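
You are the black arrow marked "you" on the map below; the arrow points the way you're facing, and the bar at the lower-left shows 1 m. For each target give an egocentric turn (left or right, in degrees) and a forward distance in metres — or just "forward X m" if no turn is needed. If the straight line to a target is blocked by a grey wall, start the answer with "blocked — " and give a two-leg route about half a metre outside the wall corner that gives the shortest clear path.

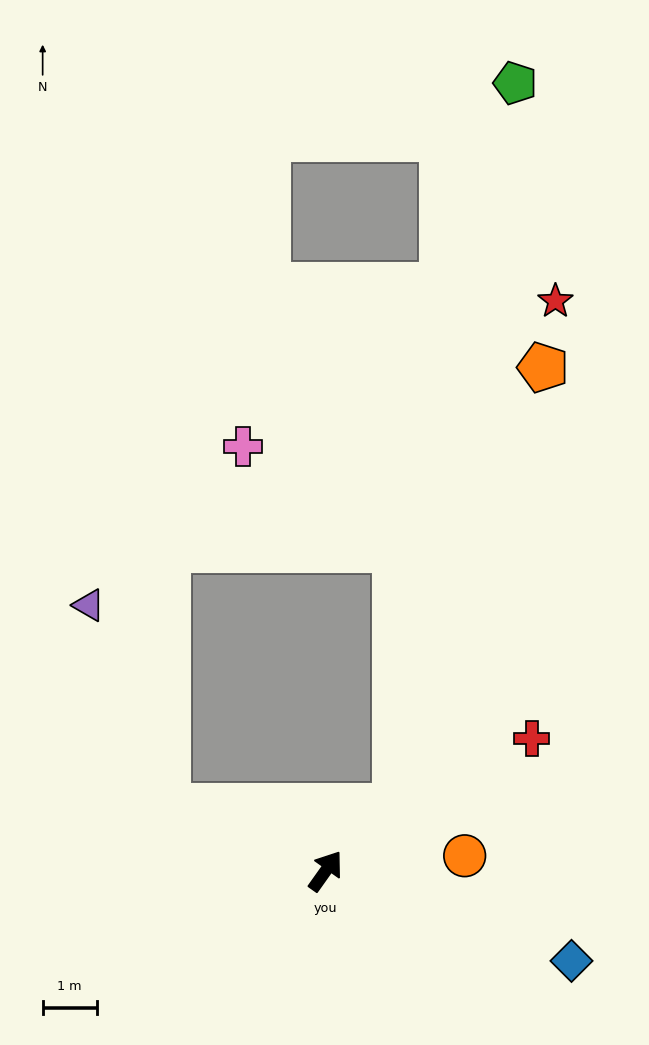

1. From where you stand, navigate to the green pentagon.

blocked — turn right 12°, forward 1.8 m, then turn left 38°, forward 13.5 m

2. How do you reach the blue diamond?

turn right 75°, forward 4.8 m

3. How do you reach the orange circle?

turn right 48°, forward 2.6 m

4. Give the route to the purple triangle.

blocked — turn left 103°, forward 3.2 m, then turn right 46°, forward 4.0 m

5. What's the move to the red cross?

turn right 22°, forward 4.5 m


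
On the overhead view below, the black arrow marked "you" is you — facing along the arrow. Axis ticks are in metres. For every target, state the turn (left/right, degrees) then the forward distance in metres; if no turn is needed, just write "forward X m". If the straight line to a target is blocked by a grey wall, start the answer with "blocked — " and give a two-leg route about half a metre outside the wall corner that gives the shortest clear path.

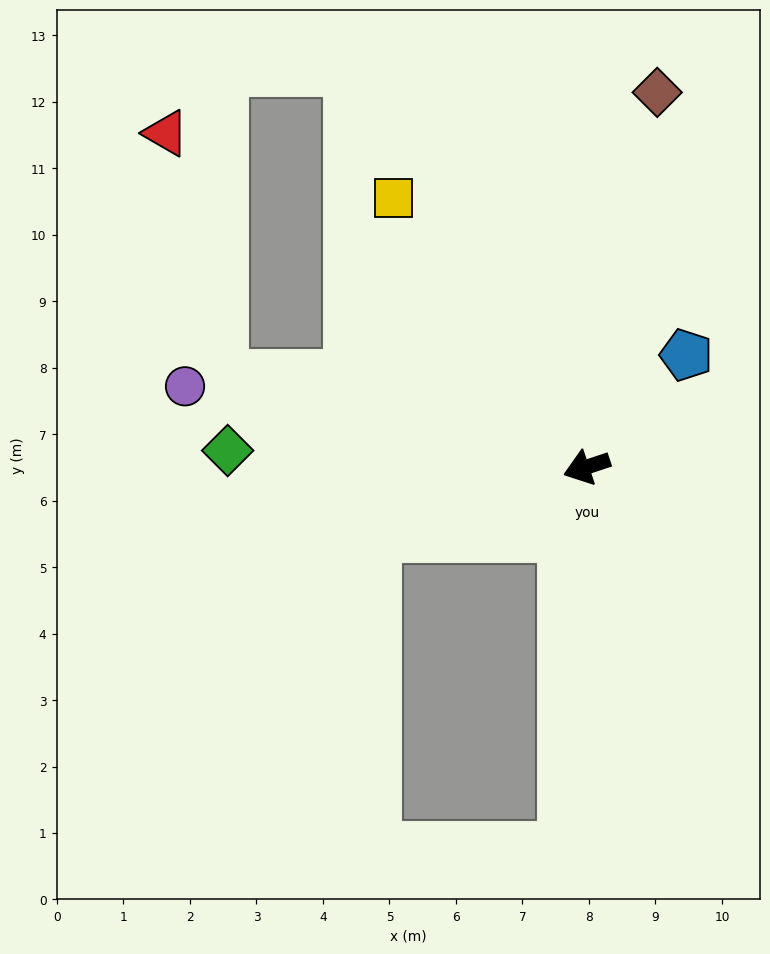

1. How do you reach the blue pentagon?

turn right 150°, forward 2.3 m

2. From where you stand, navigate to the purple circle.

turn right 30°, forward 6.2 m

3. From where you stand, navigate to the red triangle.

blocked — turn right 32°, forward 5.7 m, then turn right 64°, forward 3.8 m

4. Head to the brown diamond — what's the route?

turn right 119°, forward 5.7 m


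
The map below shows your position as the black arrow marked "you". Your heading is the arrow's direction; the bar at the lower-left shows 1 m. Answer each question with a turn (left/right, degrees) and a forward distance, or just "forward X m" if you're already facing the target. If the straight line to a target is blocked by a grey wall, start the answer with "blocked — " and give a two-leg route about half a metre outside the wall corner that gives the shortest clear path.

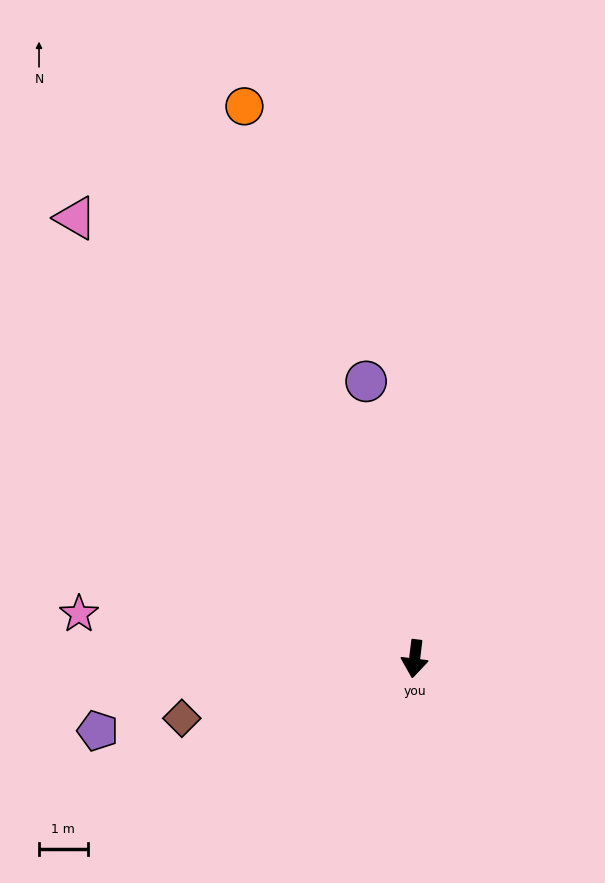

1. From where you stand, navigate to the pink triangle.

turn right 135°, forward 11.5 m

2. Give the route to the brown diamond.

turn right 69°, forward 5.0 m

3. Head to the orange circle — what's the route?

turn right 156°, forward 11.9 m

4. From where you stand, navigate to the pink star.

turn right 91°, forward 7.0 m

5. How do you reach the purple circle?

turn right 163°, forward 5.8 m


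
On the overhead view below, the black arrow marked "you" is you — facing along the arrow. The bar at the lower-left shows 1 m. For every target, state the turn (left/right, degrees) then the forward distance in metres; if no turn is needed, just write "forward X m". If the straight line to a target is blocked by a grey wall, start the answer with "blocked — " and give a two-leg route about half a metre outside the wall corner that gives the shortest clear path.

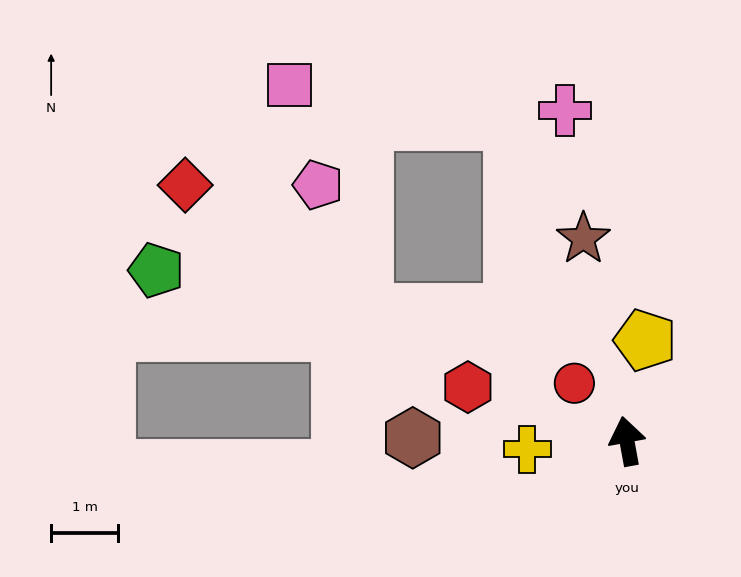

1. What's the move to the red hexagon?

turn left 61°, forward 2.5 m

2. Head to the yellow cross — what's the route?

turn left 84°, forward 1.5 m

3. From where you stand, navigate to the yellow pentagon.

turn right 21°, forward 1.5 m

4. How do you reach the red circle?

turn left 32°, forward 1.2 m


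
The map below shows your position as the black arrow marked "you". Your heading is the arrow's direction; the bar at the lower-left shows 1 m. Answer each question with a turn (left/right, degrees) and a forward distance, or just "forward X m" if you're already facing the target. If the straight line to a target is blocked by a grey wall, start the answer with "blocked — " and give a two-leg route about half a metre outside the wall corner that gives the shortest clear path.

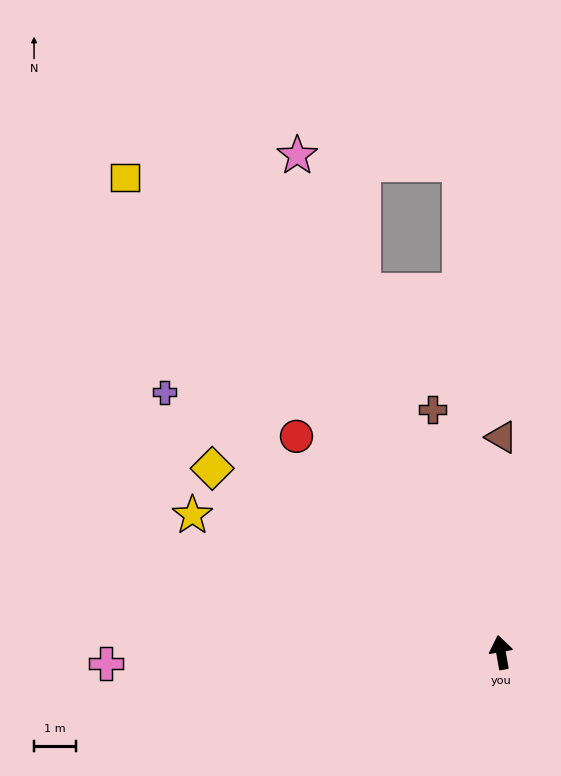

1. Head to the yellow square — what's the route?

turn left 28°, forward 14.5 m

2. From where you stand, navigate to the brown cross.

turn left 6°, forward 6.0 m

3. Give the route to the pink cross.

turn left 82°, forward 9.5 m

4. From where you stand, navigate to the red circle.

turn left 33°, forward 7.1 m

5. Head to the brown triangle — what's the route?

turn right 10°, forward 5.2 m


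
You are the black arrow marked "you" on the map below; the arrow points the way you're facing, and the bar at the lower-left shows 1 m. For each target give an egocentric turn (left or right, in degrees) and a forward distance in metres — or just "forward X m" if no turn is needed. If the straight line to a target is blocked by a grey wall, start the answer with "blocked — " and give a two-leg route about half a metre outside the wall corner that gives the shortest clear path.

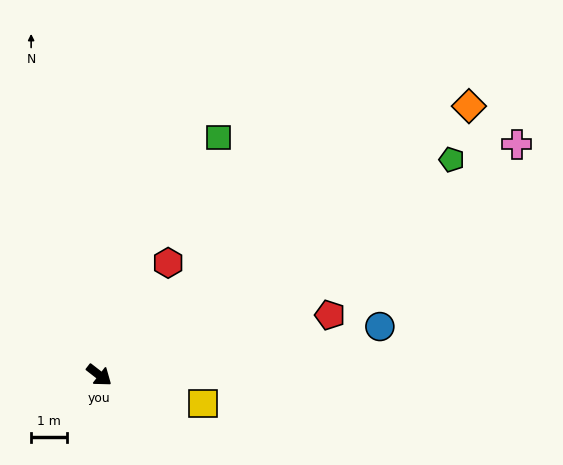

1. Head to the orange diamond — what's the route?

turn left 74°, forward 12.9 m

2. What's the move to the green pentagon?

turn left 69°, forward 11.7 m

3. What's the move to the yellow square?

turn left 23°, forward 3.0 m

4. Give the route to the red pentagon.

turn left 52°, forward 6.7 m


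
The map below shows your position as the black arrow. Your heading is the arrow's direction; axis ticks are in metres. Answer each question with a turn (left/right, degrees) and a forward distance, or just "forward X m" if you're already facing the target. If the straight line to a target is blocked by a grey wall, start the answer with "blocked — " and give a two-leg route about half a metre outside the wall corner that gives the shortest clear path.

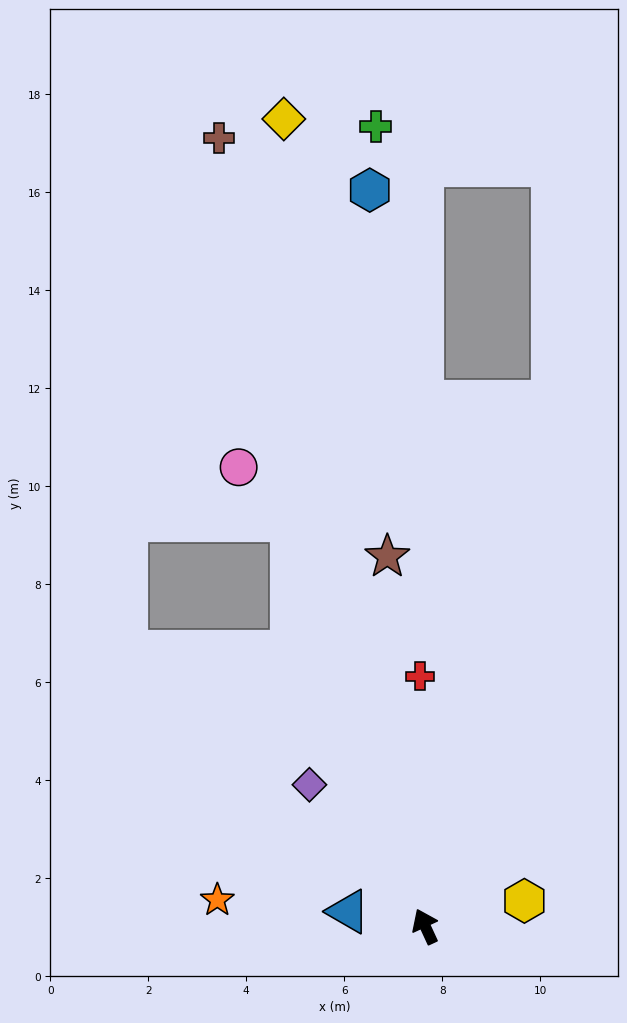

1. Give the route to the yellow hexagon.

turn right 100°, forward 2.1 m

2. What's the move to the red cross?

turn right 24°, forward 5.1 m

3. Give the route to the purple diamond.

turn left 14°, forward 3.7 m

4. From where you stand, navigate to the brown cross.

turn right 10°, forward 16.6 m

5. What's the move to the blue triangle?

turn left 54°, forward 1.6 m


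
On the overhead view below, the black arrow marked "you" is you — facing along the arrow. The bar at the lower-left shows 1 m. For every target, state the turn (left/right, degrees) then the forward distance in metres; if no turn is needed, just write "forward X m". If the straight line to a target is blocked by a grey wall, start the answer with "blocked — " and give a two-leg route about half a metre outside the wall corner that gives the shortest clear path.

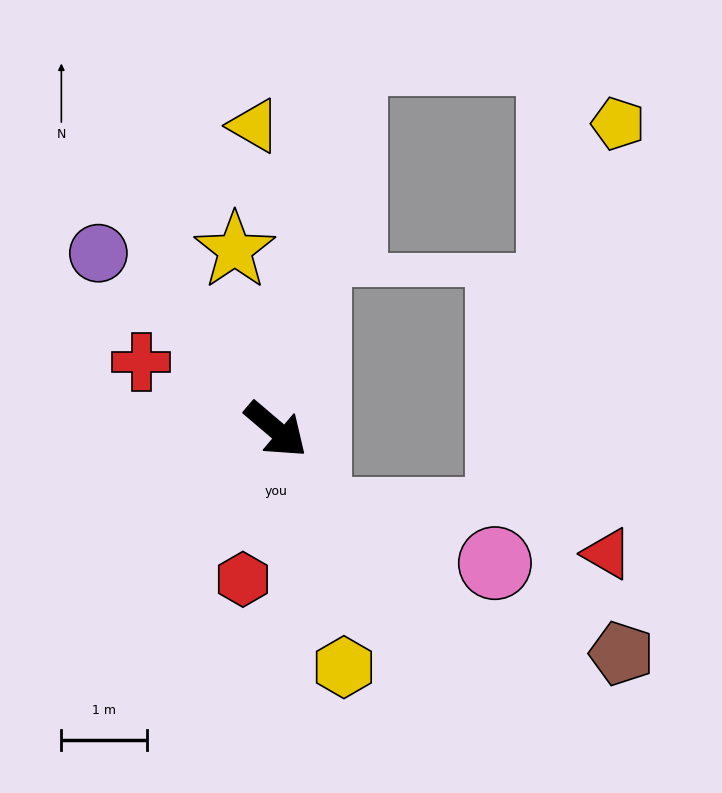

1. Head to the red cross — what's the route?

turn right 166°, forward 1.8 m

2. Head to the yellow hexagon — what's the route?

turn right 34°, forward 2.9 m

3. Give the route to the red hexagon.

turn right 62°, forward 1.8 m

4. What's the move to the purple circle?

turn left 176°, forward 2.9 m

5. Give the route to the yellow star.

turn left 143°, forward 2.2 m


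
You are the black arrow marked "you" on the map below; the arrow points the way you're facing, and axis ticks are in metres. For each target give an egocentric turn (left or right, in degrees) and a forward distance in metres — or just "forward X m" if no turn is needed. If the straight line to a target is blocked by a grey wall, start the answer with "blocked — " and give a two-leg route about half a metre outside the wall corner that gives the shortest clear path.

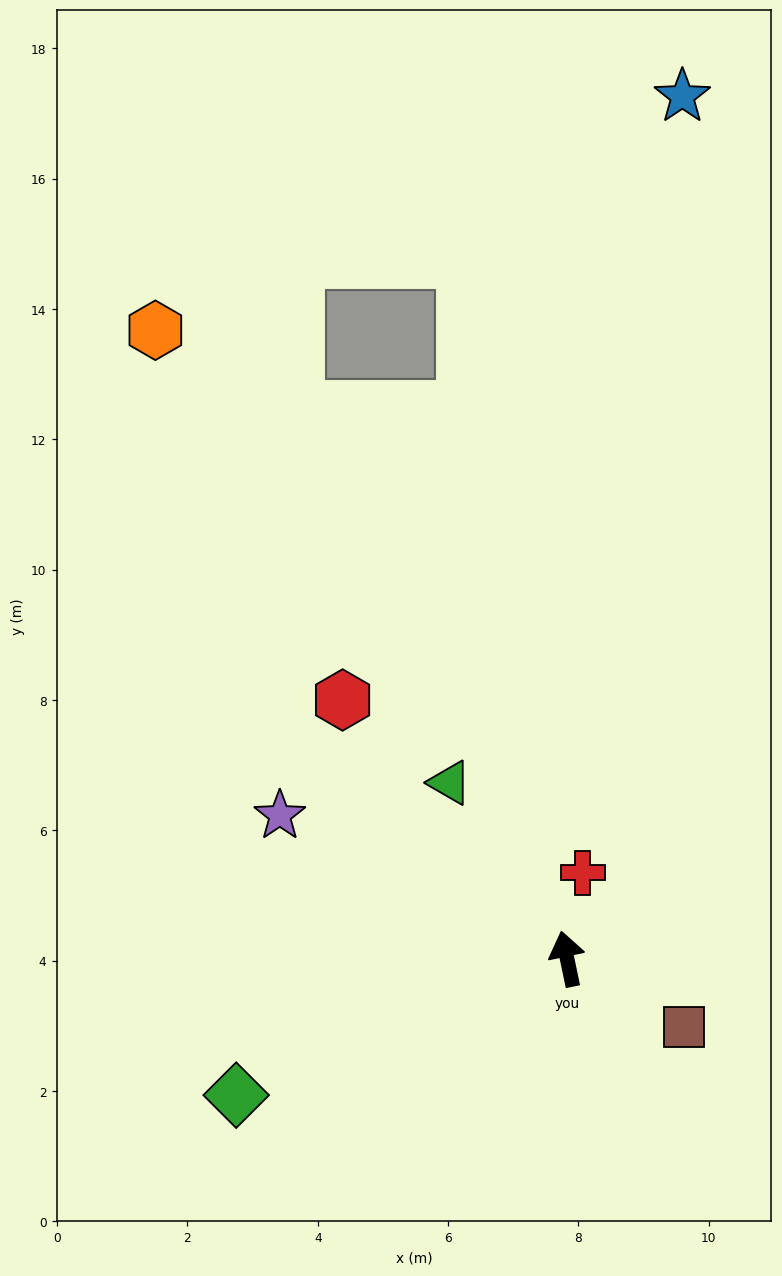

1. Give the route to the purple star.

turn left 52°, forward 4.9 m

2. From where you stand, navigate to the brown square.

turn right 132°, forward 2.1 m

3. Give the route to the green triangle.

turn left 22°, forward 3.2 m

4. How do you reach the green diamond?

turn left 101°, forward 5.5 m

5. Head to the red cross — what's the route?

turn right 22°, forward 1.3 m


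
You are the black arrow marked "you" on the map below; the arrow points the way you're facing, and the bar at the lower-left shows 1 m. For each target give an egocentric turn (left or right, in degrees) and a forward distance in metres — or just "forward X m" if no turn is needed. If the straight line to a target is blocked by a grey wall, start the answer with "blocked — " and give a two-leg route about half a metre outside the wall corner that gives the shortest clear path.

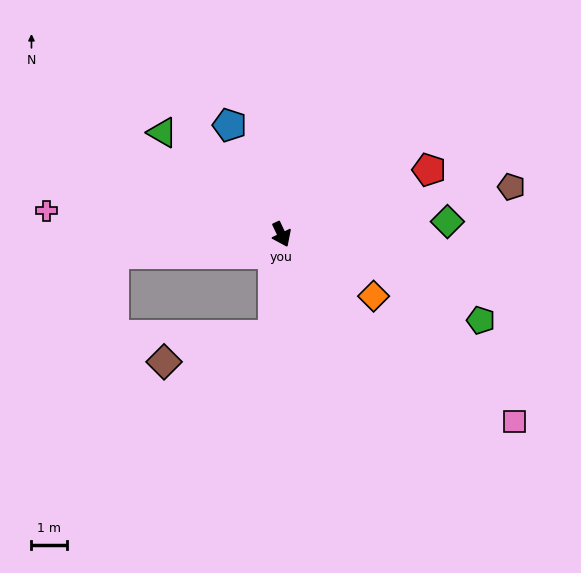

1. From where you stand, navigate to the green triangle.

turn right 156°, forward 4.4 m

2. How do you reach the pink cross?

turn right 121°, forward 6.6 m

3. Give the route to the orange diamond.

turn left 31°, forward 3.1 m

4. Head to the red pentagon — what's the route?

turn left 88°, forward 4.5 m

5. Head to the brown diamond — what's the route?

blocked — turn right 30°, forward 2.8 m, then turn right 72°, forward 3.1 m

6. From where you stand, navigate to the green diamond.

turn left 69°, forward 4.6 m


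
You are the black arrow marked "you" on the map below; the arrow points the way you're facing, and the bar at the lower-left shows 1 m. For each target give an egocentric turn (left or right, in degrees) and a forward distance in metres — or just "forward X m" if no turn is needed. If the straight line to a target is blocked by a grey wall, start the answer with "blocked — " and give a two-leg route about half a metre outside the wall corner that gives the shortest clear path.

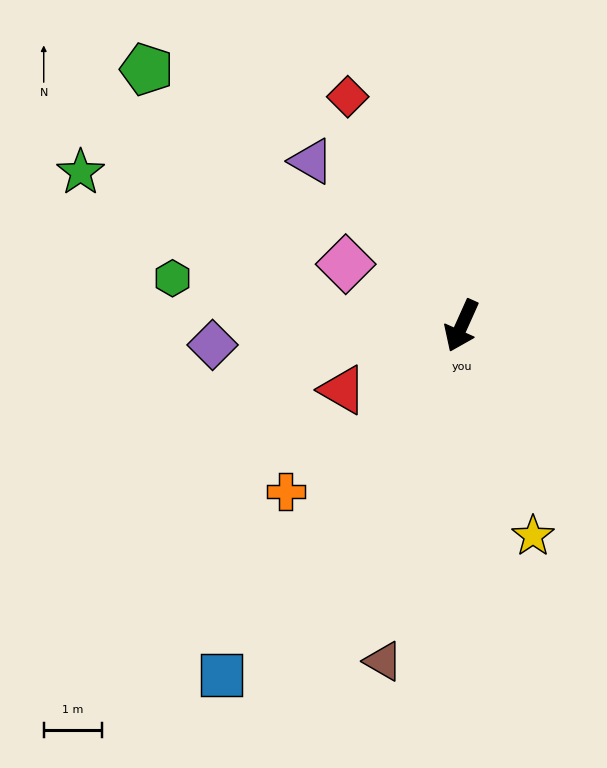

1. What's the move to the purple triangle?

turn right 113°, forward 3.8 m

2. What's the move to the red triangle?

turn right 38°, forward 2.3 m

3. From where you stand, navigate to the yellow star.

turn left 43°, forward 3.8 m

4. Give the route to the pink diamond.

turn right 94°, forward 2.3 m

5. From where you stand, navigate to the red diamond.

turn right 129°, forward 4.4 m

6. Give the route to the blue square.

turn right 10°, forward 7.3 m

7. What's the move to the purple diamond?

turn right 61°, forward 4.3 m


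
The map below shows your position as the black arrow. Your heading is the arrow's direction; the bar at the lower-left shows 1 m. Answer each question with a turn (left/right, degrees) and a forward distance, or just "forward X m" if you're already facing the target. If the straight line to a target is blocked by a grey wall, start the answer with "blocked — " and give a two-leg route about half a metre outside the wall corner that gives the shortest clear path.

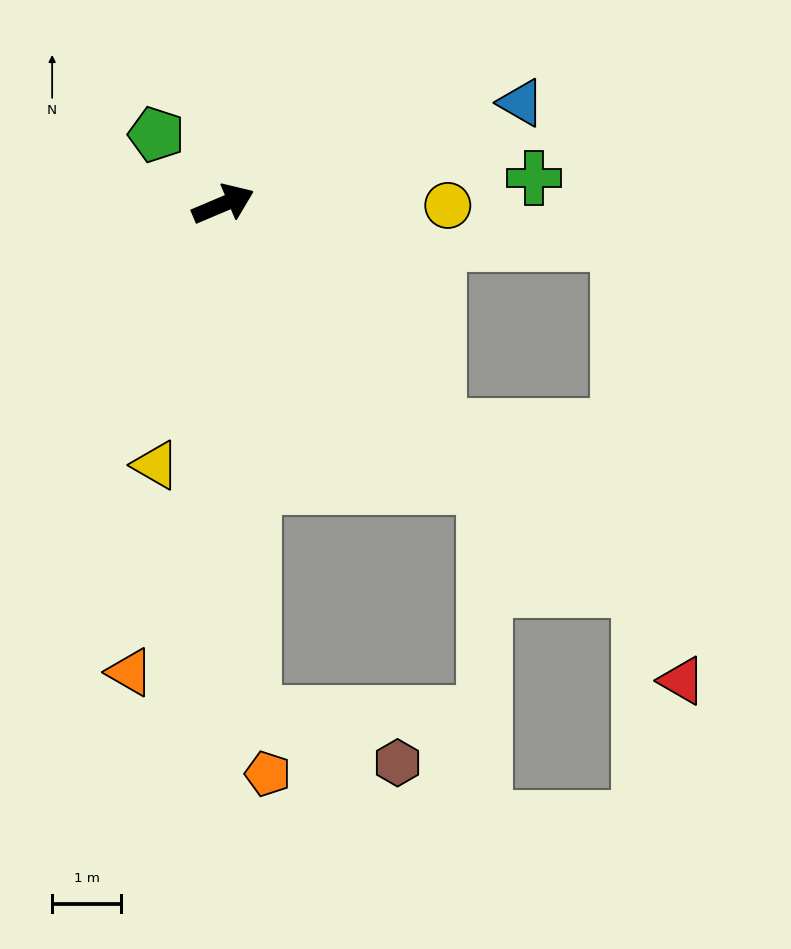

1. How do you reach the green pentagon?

turn left 111°, forward 1.4 m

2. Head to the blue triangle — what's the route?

turn right 4°, forward 4.6 m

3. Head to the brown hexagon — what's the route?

blocked — turn right 110°, forward 7.4 m, then turn left 69°, forward 2.2 m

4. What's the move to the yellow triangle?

turn right 127°, forward 3.9 m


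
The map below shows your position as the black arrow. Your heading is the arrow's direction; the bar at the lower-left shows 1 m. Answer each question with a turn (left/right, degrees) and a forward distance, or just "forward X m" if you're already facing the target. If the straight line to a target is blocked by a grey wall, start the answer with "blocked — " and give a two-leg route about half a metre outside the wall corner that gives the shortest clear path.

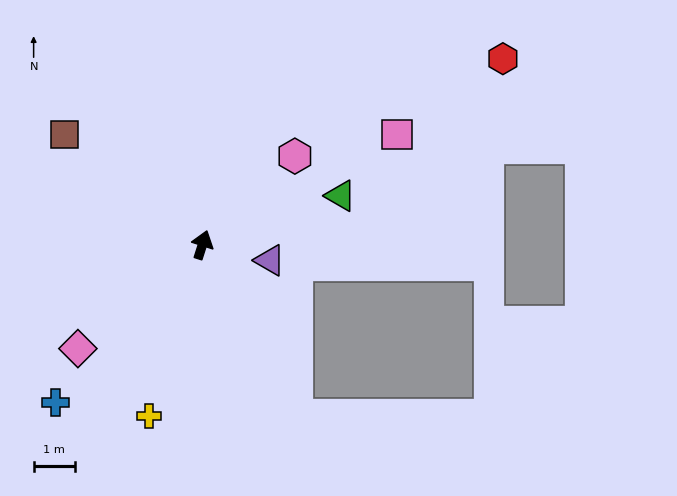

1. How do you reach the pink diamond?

turn left 148°, forward 4.0 m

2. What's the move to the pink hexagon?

turn right 28°, forward 3.1 m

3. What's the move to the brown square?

turn left 69°, forward 4.3 m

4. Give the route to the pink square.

turn right 43°, forward 5.5 m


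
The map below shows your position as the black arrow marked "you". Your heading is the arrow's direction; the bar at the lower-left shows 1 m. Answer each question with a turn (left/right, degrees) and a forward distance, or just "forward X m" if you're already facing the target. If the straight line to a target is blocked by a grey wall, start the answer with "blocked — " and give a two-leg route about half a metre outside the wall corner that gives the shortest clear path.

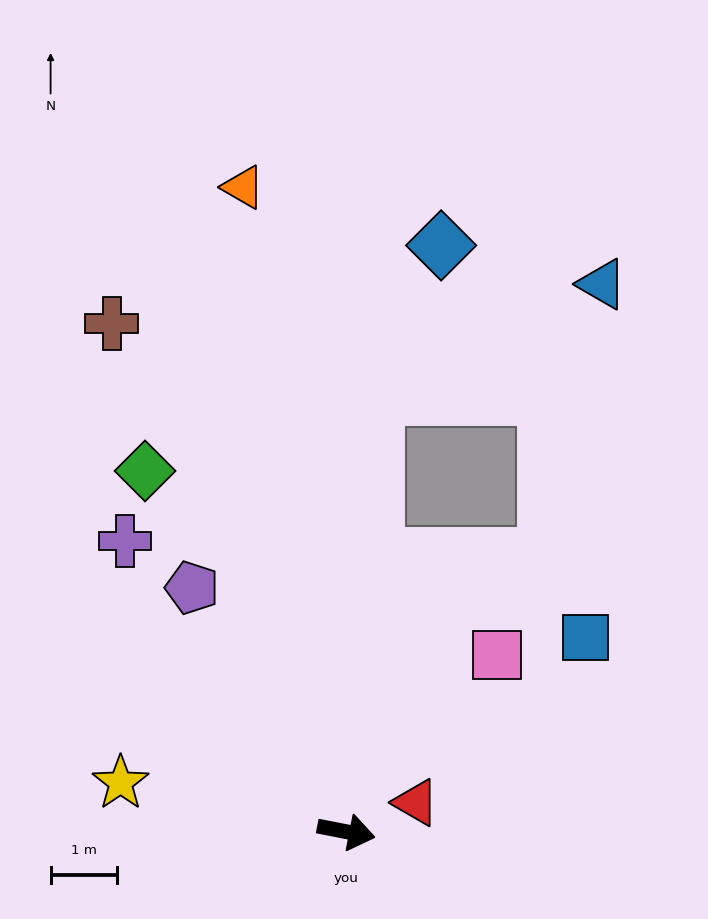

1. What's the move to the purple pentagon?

turn left 133°, forward 4.3 m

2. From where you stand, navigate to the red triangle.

turn left 34°, forward 1.1 m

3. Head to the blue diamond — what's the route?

blocked — turn left 97°, forward 6.6 m, then turn right 19°, forward 2.5 m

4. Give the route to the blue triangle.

blocked — turn left 97°, forward 6.6 m, then turn right 59°, forward 3.8 m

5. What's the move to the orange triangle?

turn left 110°, forward 9.8 m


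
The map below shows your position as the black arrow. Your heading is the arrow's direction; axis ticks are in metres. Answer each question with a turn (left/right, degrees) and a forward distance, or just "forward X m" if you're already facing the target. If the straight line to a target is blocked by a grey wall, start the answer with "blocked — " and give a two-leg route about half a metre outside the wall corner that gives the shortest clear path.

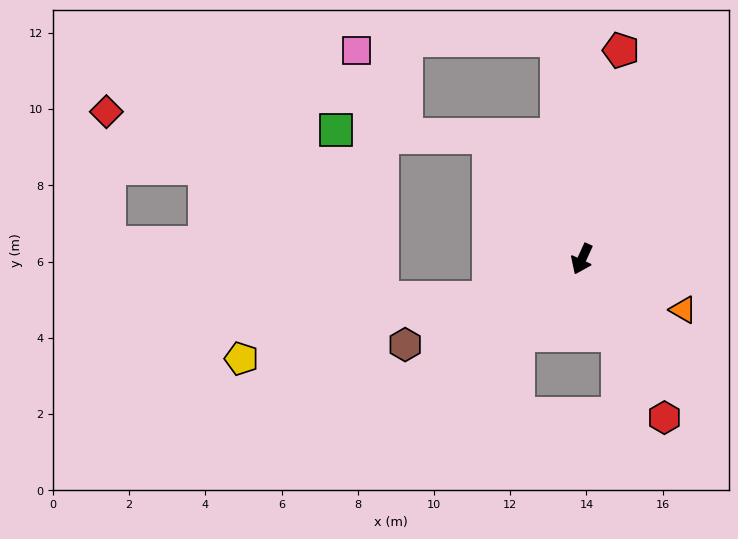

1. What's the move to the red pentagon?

turn right 166°, forward 5.6 m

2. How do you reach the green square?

blocked — turn right 118°, forward 4.0 m, then turn left 50°, forward 4.0 m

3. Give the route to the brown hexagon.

turn right 40°, forward 5.2 m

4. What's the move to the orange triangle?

turn left 88°, forward 3.0 m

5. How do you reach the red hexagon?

turn left 52°, forward 4.7 m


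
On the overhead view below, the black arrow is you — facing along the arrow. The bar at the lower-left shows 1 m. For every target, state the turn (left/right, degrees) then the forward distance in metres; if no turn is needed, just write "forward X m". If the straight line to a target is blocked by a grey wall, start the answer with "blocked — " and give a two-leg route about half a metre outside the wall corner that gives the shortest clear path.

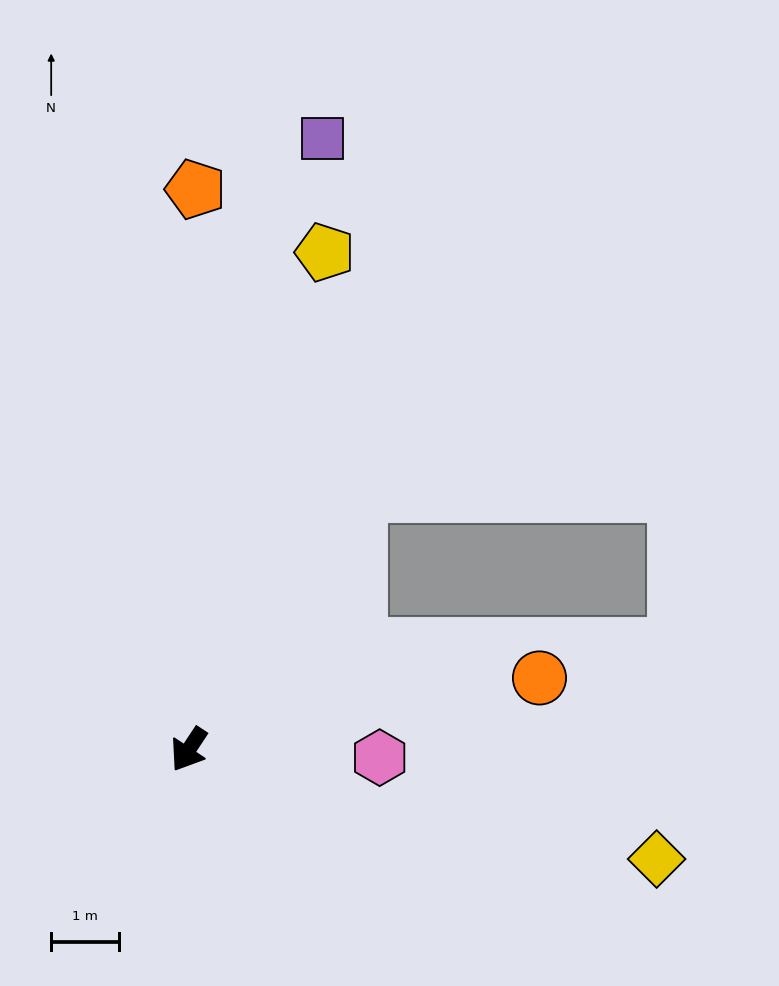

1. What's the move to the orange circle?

turn left 135°, forward 5.3 m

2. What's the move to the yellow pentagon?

turn right 162°, forward 7.6 m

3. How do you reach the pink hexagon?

turn left 121°, forward 2.8 m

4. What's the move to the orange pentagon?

turn right 147°, forward 8.3 m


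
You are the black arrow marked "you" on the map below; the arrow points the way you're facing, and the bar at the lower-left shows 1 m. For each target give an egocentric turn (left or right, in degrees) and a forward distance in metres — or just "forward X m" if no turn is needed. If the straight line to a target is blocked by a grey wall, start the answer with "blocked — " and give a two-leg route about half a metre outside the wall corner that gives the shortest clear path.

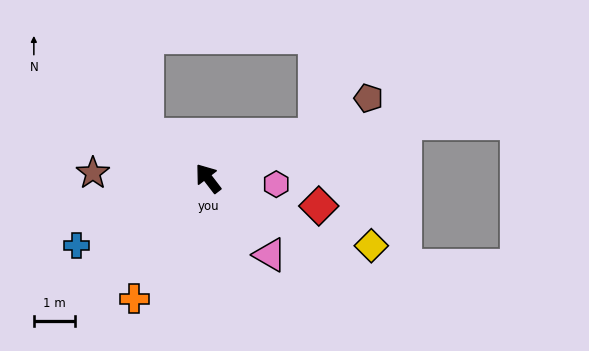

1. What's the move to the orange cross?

turn left 111°, forward 3.5 m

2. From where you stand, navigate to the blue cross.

turn left 80°, forward 3.6 m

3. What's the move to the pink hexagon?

turn right 132°, forward 1.7 m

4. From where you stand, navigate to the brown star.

turn left 50°, forward 2.8 m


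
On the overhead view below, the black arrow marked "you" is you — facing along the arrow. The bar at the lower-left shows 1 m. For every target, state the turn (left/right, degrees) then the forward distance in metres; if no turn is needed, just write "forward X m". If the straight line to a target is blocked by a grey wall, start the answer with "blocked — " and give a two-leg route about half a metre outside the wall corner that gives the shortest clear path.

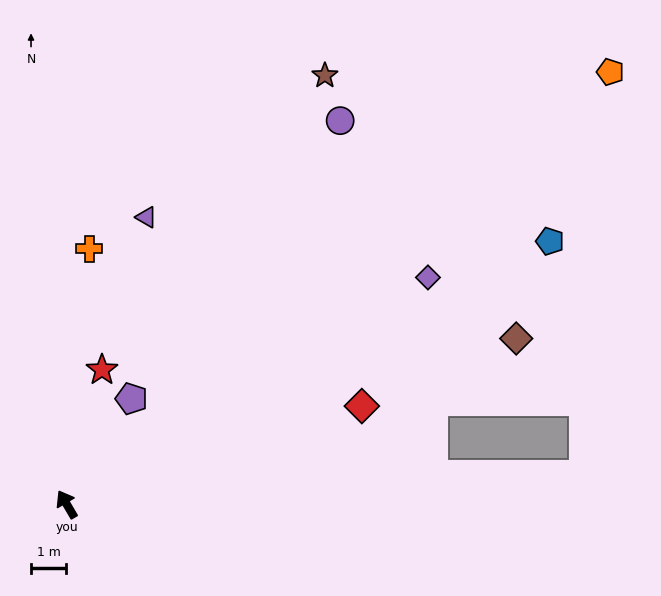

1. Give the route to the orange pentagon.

turn right 82°, forward 19.7 m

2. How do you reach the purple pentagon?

turn right 62°, forward 3.5 m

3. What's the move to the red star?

turn right 45°, forward 3.9 m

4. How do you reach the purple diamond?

turn right 88°, forward 12.1 m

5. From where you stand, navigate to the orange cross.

turn right 35°, forward 7.3 m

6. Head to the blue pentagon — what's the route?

turn right 92°, forward 15.6 m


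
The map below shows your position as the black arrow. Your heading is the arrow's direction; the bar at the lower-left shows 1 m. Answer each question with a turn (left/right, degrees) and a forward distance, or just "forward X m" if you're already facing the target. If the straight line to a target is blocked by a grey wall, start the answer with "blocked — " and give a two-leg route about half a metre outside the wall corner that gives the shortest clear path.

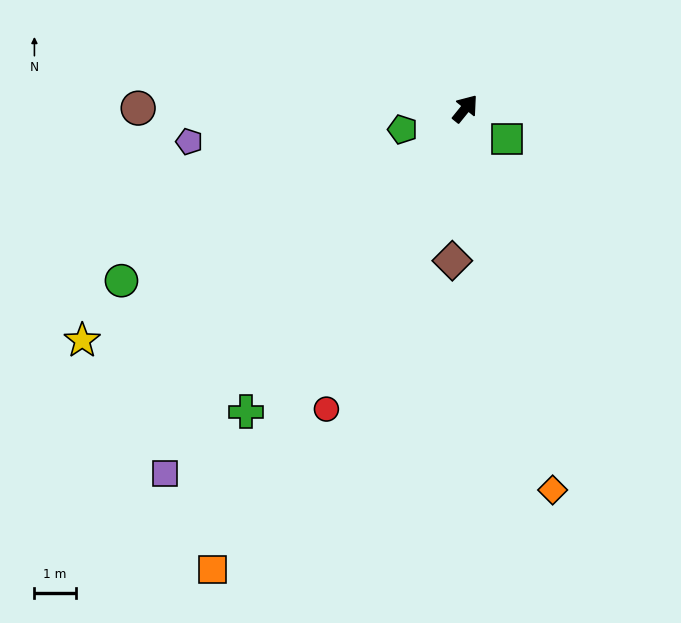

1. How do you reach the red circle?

turn right 166°, forward 8.0 m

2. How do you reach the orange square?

turn right 170°, forward 12.8 m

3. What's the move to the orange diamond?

turn right 128°, forward 9.5 m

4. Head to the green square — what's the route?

turn right 87°, forward 1.3 m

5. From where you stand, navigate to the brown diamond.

turn right 146°, forward 3.7 m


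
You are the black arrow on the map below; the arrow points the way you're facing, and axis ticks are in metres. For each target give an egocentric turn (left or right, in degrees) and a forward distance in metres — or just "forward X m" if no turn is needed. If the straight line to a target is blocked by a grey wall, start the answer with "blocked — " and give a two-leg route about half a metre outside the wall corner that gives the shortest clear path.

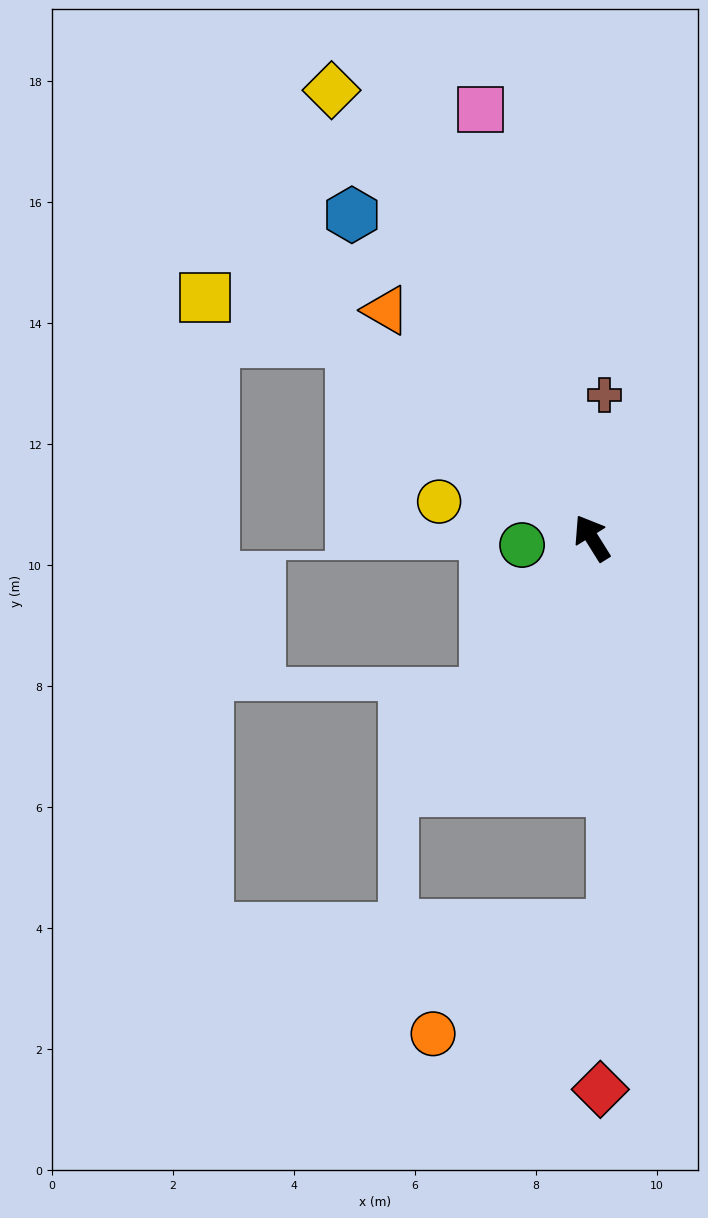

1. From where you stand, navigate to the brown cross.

turn right 37°, forward 2.4 m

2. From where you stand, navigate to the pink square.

turn right 17°, forward 7.3 m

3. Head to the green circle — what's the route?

turn left 64°, forward 1.2 m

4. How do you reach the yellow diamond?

forward 8.6 m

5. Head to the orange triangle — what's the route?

turn left 10°, forward 5.1 m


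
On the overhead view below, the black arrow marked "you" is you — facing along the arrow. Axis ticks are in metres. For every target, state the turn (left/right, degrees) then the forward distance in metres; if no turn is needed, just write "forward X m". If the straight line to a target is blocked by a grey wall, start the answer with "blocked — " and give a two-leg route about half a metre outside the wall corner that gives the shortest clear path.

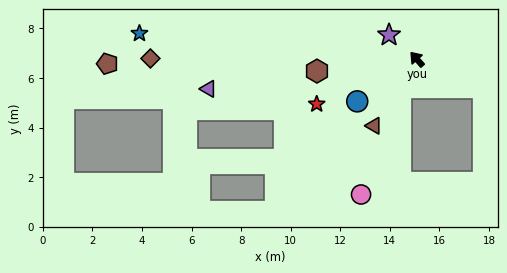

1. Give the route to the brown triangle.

turn left 106°, forward 3.2 m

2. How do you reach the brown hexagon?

turn left 55°, forward 4.1 m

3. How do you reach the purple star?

turn left 8°, forward 1.5 m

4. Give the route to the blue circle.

turn left 84°, forward 2.9 m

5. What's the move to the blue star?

turn left 43°, forward 11.2 m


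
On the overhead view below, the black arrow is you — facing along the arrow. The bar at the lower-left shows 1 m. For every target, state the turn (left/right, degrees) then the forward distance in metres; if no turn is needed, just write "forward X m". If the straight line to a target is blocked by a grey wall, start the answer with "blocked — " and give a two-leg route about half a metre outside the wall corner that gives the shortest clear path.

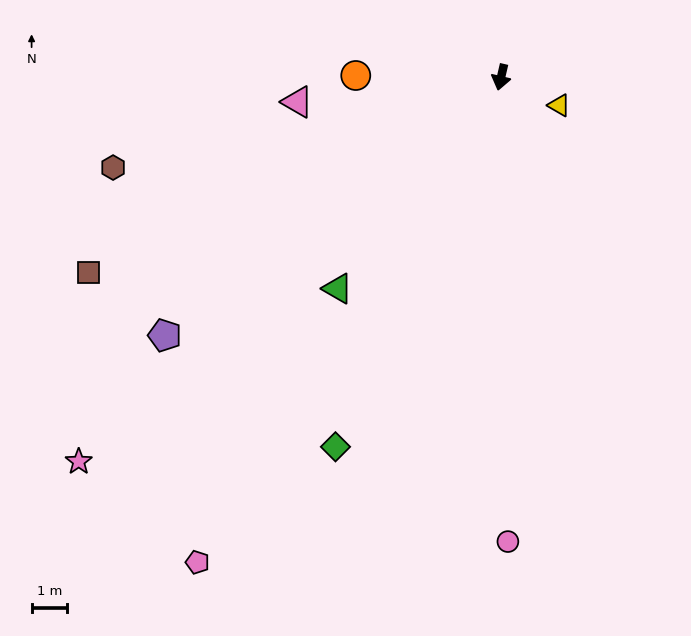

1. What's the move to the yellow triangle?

turn left 77°, forward 1.8 m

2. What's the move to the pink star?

turn right 35°, forward 16.2 m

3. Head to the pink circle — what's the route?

turn left 14°, forward 13.2 m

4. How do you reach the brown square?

turn right 52°, forward 13.0 m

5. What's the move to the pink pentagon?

turn right 19°, forward 16.2 m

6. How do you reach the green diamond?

turn right 11°, forward 11.5 m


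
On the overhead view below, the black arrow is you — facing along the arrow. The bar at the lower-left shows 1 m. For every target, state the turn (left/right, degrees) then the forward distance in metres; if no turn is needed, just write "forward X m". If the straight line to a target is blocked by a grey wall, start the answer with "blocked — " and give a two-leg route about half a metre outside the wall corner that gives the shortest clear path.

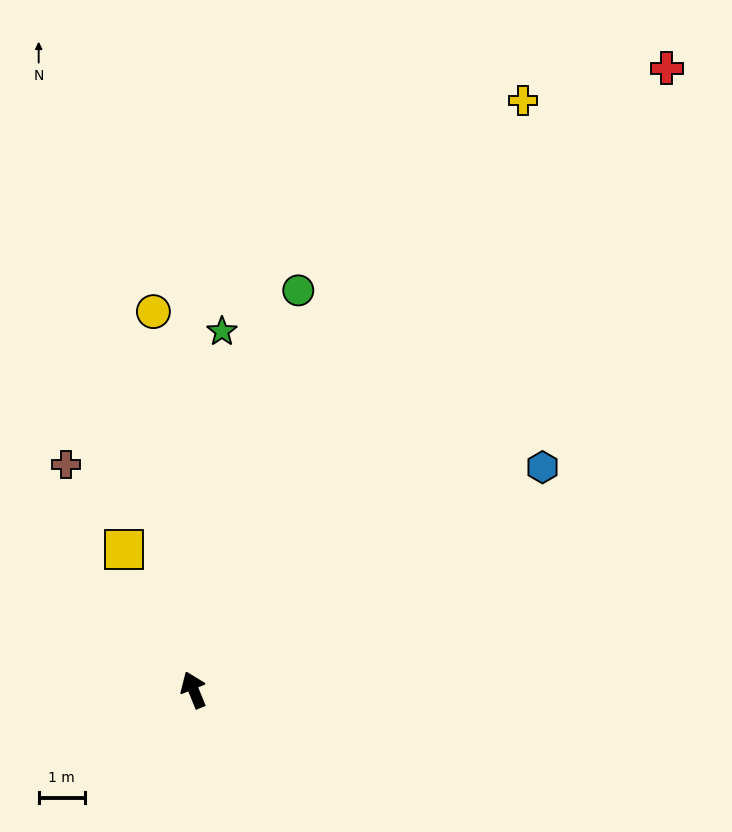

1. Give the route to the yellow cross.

turn right 51°, forward 14.7 m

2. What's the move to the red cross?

turn right 59°, forward 17.0 m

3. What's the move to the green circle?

turn right 37°, forward 9.0 m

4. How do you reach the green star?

turn right 27°, forward 7.8 m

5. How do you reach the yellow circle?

turn right 16°, forward 8.3 m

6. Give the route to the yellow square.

turn left 4°, forward 3.4 m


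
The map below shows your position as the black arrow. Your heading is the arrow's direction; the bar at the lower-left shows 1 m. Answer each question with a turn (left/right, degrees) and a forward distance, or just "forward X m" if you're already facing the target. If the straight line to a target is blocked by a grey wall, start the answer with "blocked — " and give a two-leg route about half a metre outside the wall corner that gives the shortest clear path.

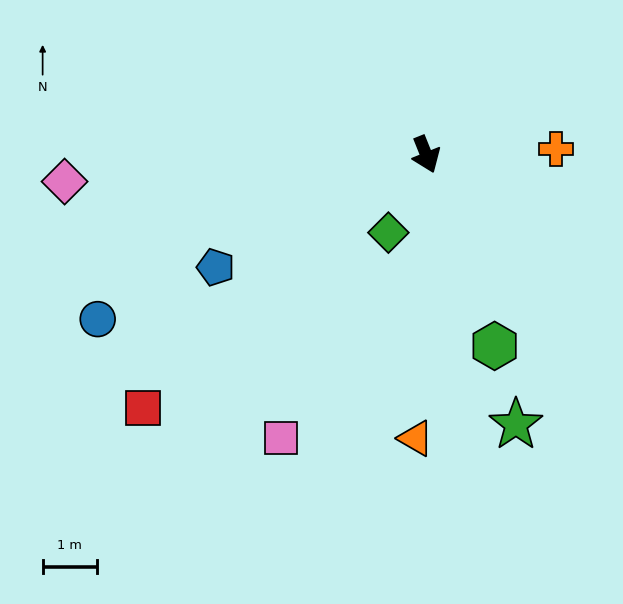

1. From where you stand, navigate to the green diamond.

turn right 48°, forward 1.6 m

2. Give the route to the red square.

turn right 70°, forward 7.0 m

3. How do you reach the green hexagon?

turn right 2°, forward 3.8 m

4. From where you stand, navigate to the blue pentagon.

turn right 84°, forward 4.4 m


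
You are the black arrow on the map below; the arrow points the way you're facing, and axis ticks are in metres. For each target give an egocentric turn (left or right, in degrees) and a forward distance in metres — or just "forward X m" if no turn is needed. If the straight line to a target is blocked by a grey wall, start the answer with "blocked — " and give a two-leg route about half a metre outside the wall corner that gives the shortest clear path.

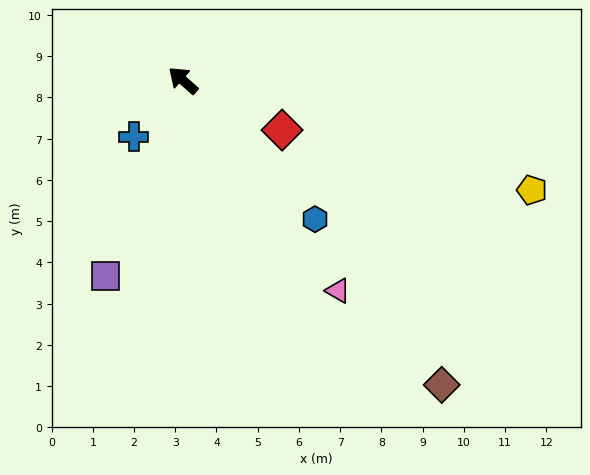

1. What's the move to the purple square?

turn left 110°, forward 5.1 m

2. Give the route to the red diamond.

turn right 165°, forward 2.7 m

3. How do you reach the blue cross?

turn left 90°, forward 1.8 m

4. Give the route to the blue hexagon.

turn left 175°, forward 4.6 m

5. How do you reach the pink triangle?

turn left 168°, forward 6.3 m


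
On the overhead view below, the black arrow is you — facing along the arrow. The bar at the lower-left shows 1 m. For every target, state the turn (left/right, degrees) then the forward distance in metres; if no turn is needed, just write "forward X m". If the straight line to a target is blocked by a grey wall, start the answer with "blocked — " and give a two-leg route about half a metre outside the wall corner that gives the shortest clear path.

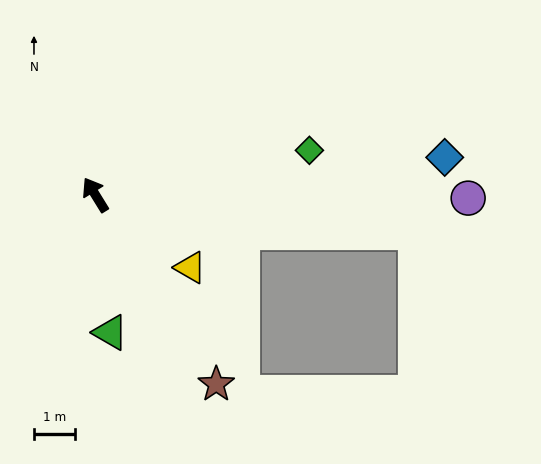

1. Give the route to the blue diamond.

turn right 116°, forward 8.7 m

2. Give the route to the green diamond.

turn right 110°, forward 5.4 m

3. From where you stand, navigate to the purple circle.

turn right 122°, forward 9.2 m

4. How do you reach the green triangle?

turn left 155°, forward 3.4 m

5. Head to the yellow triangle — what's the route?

turn right 159°, forward 2.9 m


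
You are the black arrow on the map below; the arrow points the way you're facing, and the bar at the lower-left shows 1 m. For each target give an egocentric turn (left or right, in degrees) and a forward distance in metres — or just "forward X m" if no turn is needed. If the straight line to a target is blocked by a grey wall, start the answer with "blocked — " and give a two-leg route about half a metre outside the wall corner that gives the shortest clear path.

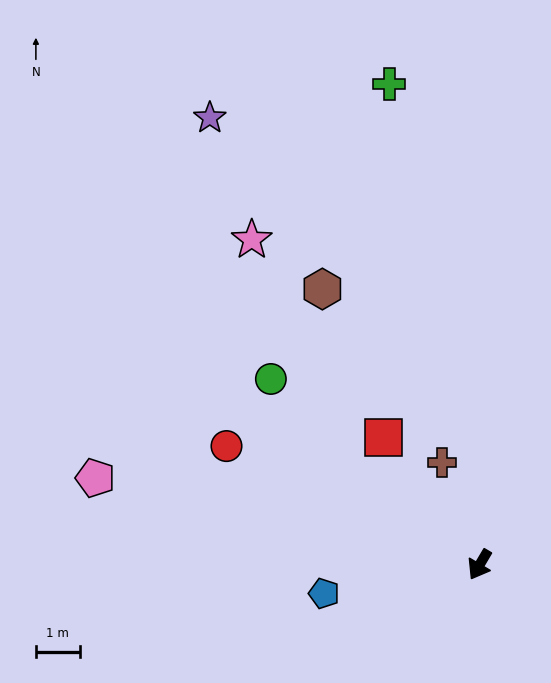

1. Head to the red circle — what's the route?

turn right 85°, forward 6.4 m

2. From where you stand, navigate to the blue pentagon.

turn right 49°, forward 3.6 m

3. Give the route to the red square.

turn right 112°, forward 3.6 m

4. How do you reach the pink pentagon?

turn right 72°, forward 8.9 m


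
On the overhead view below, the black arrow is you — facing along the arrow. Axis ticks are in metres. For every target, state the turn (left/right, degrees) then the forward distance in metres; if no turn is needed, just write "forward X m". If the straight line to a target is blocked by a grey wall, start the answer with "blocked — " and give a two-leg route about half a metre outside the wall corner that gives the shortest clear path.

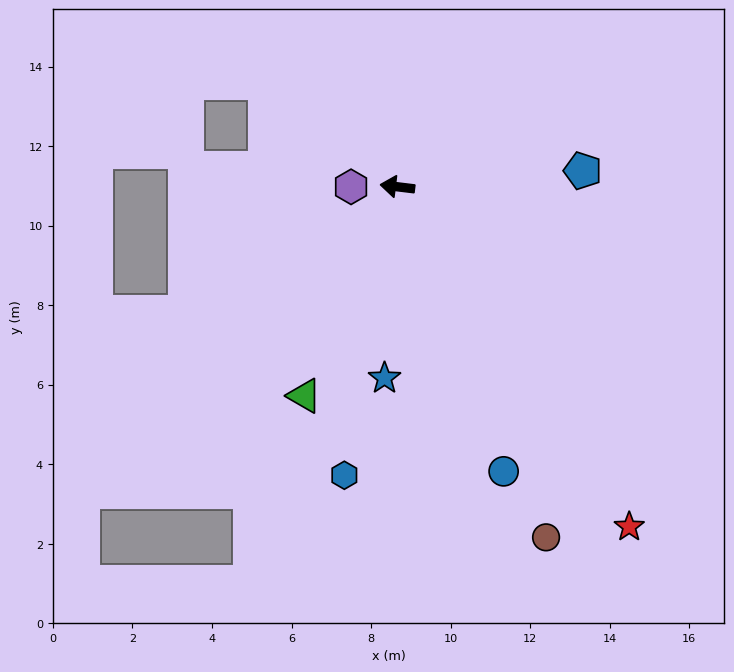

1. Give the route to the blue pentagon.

turn right 168°, forward 4.7 m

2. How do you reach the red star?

turn left 131°, forward 10.3 m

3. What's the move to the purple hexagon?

turn left 7°, forward 1.2 m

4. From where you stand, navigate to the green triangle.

turn left 73°, forward 5.8 m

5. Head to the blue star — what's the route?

turn left 93°, forward 4.8 m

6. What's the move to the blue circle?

turn left 117°, forward 7.6 m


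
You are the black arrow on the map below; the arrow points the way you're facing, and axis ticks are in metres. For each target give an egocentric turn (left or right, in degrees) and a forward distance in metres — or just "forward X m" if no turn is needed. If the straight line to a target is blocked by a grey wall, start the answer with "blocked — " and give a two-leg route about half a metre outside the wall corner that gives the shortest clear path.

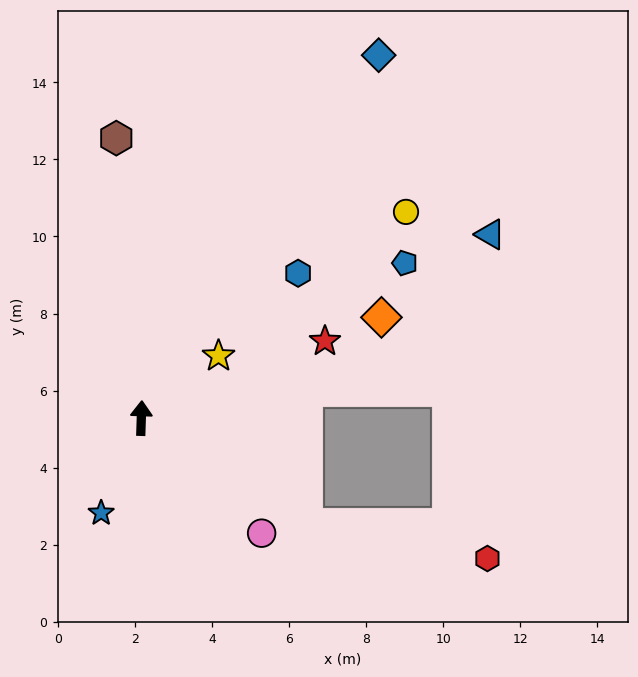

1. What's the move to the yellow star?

turn right 49°, forward 2.6 m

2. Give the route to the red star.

turn right 65°, forward 5.2 m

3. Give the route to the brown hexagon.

turn left 7°, forward 7.3 m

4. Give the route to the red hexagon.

blocked — turn right 121°, forward 5.1 m, then turn left 22°, forward 4.8 m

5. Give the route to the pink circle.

turn right 132°, forward 4.3 m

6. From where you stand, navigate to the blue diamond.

turn right 31°, forward 11.3 m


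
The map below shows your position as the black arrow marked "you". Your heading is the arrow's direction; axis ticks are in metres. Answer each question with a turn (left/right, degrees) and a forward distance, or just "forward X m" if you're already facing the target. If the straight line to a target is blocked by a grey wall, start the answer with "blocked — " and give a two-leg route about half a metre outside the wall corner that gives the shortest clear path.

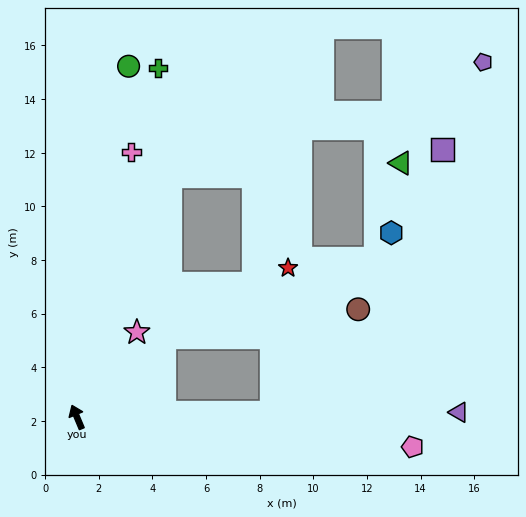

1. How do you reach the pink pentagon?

turn right 118°, forward 12.6 m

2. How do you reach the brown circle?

blocked — turn right 71°, forward 4.4 m, then turn right 33°, forward 7.3 m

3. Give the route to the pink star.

turn right 58°, forward 3.9 m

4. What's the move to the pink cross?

turn right 34°, forward 10.1 m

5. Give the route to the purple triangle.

turn right 112°, forward 14.2 m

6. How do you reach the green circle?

turn right 31°, forward 13.2 m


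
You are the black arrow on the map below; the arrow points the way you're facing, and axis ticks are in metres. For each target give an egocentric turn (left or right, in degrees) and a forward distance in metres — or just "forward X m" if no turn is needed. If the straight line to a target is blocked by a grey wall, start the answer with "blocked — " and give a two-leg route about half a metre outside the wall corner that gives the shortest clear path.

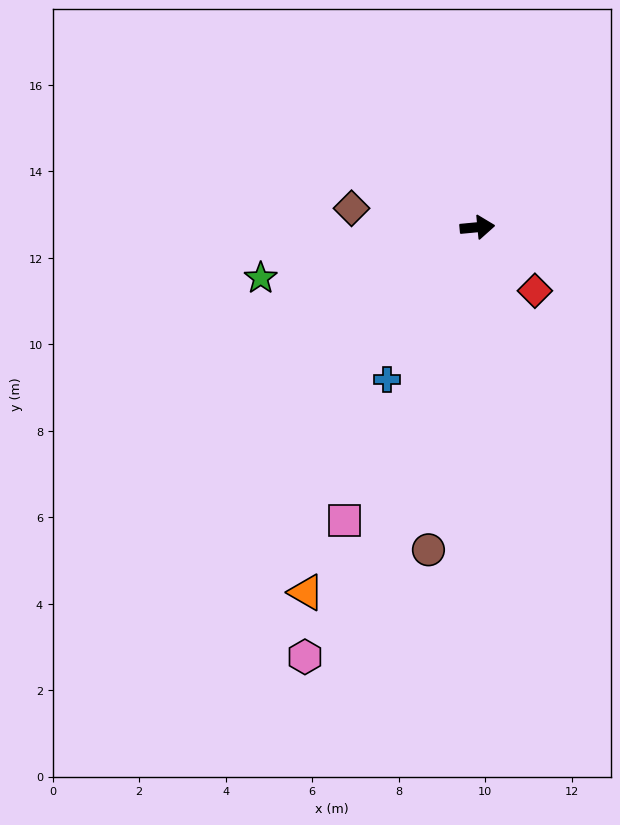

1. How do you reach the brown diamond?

turn left 166°, forward 2.9 m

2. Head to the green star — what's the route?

turn right 172°, forward 5.1 m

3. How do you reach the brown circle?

turn right 104°, forward 7.5 m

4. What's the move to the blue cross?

turn right 126°, forward 4.1 m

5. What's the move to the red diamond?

turn right 53°, forward 2.0 m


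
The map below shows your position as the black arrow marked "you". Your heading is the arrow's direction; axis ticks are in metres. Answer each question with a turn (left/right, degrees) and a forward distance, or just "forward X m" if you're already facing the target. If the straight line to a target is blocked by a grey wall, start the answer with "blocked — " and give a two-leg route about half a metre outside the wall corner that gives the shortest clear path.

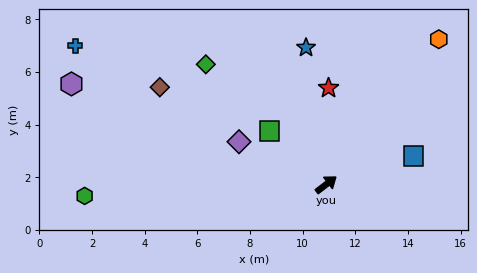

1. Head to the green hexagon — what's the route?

turn left 145°, forward 9.2 m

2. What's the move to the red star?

turn left 51°, forward 3.7 m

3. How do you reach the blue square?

turn right 19°, forward 3.5 m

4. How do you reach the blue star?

turn left 61°, forward 5.2 m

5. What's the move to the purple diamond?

turn left 116°, forward 3.7 m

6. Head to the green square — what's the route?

turn left 99°, forward 3.0 m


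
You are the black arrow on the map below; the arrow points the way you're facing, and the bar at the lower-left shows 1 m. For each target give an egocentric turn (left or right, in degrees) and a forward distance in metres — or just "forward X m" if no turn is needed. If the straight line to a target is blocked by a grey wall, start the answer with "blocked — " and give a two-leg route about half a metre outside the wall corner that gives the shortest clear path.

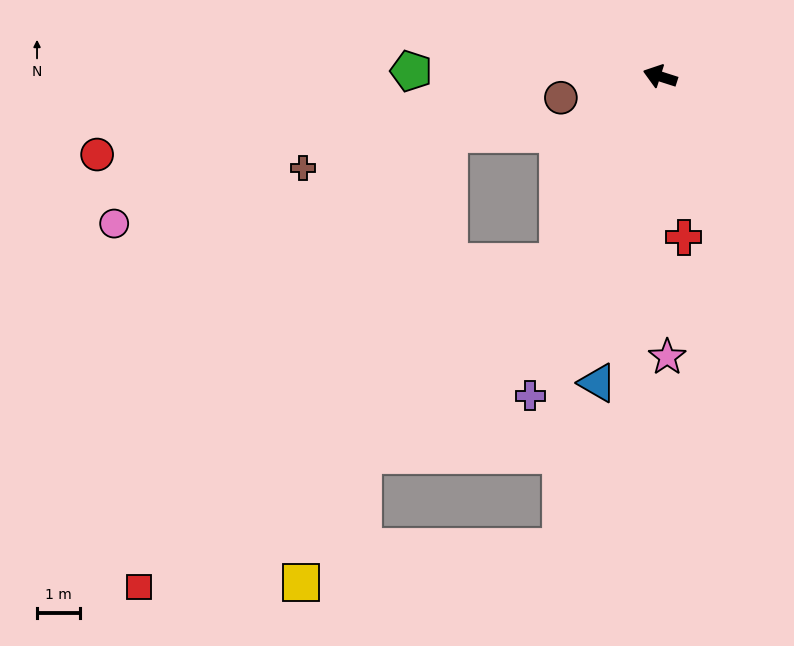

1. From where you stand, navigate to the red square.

blocked — turn left 79°, forward 4.9 m, then turn right 23°, forward 12.3 m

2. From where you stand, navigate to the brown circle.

turn left 30°, forward 2.3 m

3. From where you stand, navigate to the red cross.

turn left 116°, forward 3.8 m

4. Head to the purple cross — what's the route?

turn left 86°, forward 8.0 m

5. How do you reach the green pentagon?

turn left 17°, forward 5.8 m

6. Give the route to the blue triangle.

turn left 96°, forward 7.2 m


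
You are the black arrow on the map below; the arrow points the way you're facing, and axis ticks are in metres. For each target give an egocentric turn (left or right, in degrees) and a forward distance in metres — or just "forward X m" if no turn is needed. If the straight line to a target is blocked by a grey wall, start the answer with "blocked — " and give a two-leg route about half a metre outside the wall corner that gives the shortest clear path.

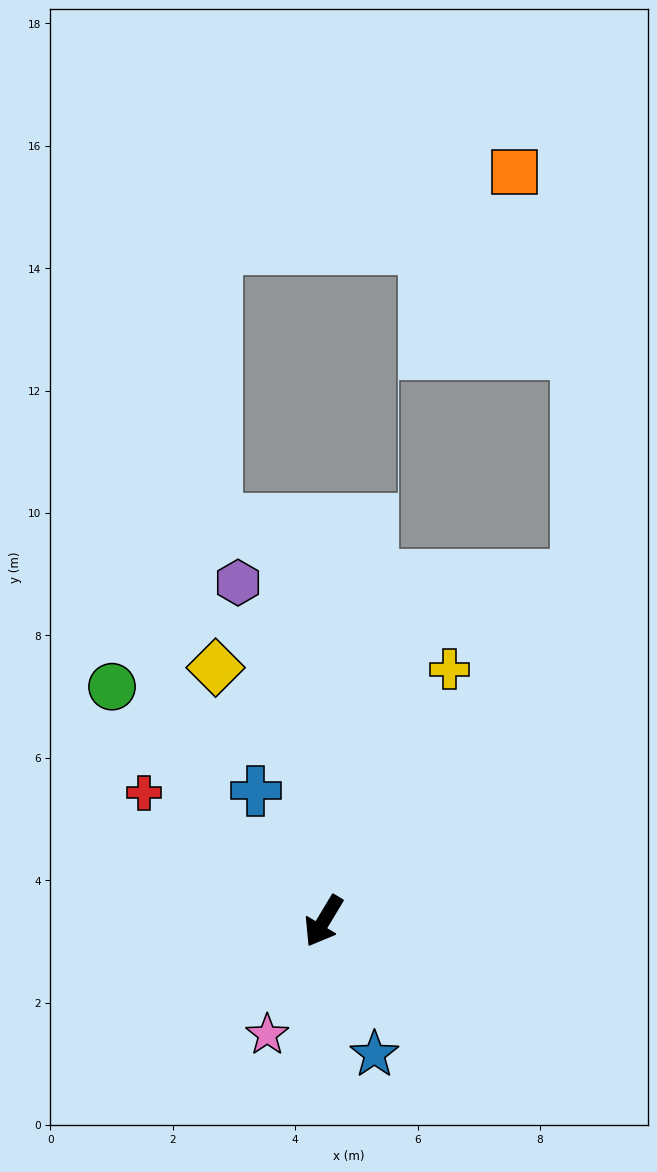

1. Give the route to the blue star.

turn left 52°, forward 2.3 m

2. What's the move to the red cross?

turn right 95°, forward 3.6 m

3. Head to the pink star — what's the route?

turn left 5°, forward 2.1 m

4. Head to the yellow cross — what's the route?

turn right 176°, forward 4.6 m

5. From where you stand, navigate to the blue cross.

turn right 121°, forward 2.4 m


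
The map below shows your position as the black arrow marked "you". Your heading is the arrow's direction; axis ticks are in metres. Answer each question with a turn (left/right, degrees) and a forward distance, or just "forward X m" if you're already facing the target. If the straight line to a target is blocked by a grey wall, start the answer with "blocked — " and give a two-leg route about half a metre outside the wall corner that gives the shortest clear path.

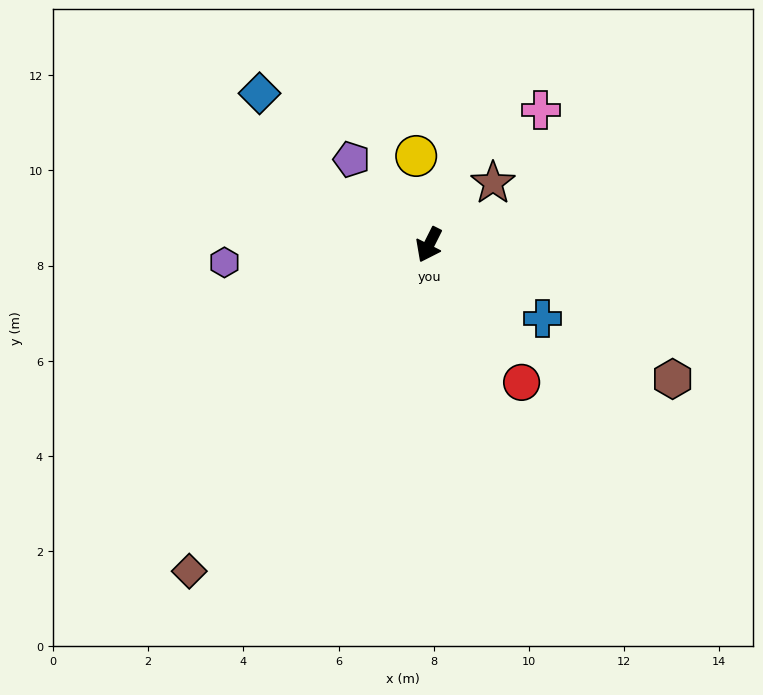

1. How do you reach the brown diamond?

turn right 10°, forward 8.5 m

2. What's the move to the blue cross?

turn left 84°, forward 2.8 m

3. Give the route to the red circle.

turn left 61°, forward 3.5 m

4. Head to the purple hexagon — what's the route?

turn right 58°, forward 4.3 m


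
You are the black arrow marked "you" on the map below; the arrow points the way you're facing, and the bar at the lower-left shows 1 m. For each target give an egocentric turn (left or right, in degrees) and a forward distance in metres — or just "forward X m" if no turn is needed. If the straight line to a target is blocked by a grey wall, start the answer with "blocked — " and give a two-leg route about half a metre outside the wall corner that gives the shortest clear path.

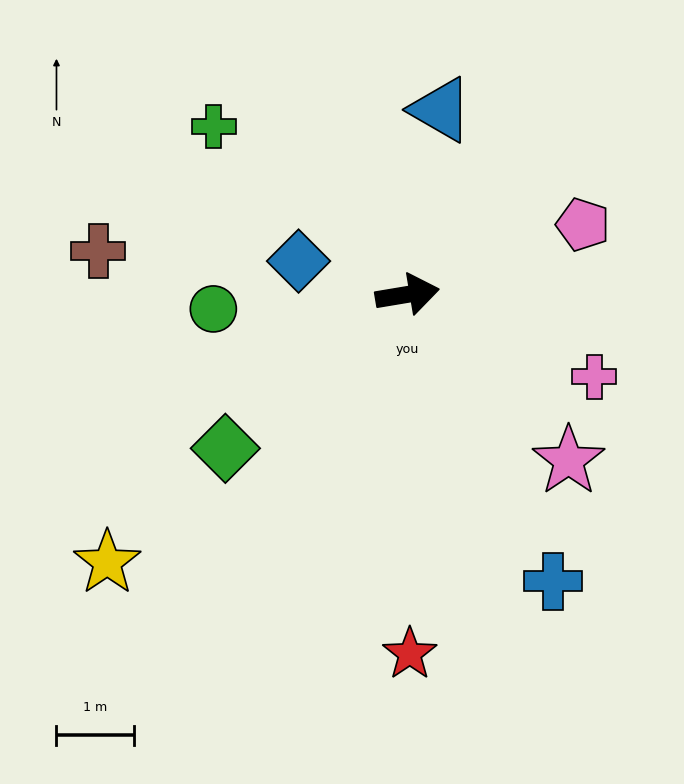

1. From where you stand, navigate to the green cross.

turn left 130°, forward 3.3 m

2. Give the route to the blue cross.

turn right 73°, forward 4.2 m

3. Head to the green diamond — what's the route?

turn right 149°, forward 3.1 m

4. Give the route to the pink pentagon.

turn left 12°, forward 2.4 m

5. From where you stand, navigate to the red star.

turn right 99°, forward 4.7 m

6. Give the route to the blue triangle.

turn left 70°, forward 2.4 m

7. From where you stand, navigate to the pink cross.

turn right 33°, forward 2.6 m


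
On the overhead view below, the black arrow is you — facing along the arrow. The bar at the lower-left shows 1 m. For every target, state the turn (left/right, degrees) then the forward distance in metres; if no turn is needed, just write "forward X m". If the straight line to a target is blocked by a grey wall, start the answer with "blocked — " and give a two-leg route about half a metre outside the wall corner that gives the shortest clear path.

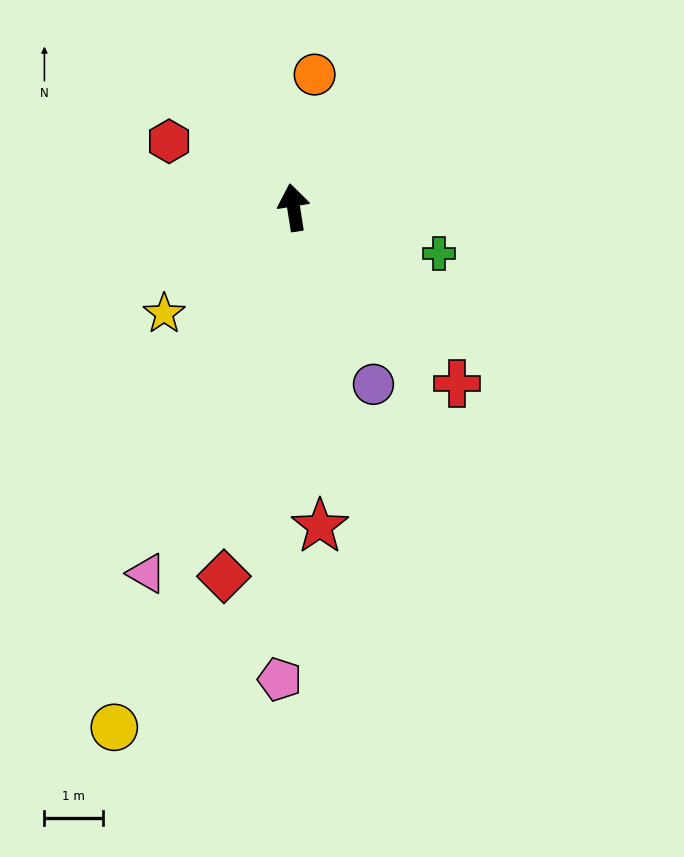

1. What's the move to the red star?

turn left 176°, forward 5.5 m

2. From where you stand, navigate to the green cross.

turn right 116°, forward 2.6 m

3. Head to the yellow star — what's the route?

turn left 120°, forward 2.9 m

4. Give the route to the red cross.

turn right 146°, forward 4.1 m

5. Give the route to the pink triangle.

turn left 149°, forward 6.8 m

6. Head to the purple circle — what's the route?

turn right 165°, forward 3.3 m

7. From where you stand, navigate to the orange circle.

turn right 18°, forward 2.3 m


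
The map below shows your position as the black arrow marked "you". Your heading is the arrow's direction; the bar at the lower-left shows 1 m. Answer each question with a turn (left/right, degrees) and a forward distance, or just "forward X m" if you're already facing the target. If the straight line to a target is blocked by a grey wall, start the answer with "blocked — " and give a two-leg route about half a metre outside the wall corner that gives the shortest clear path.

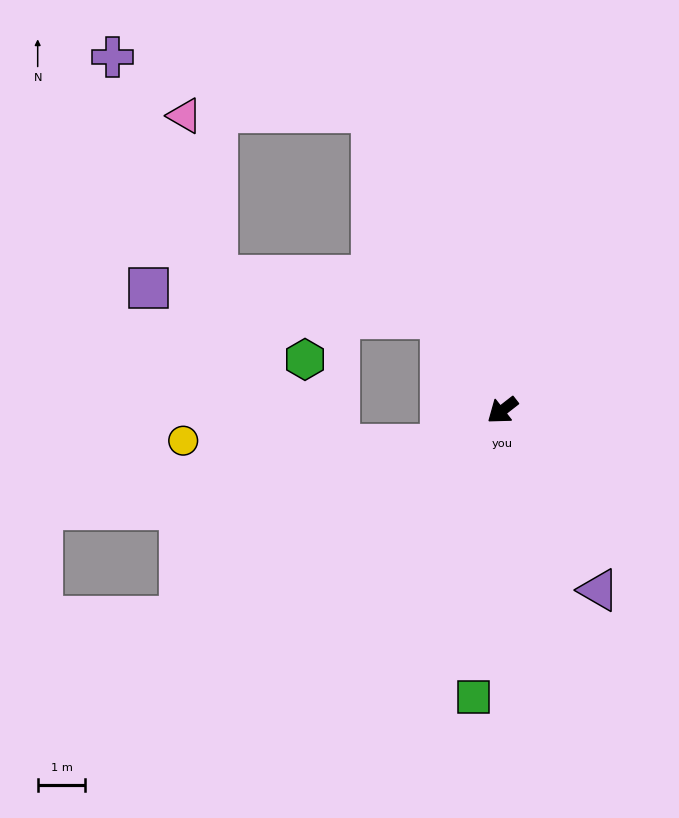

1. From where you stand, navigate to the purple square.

blocked — turn right 94°, forward 2.3 m, then turn left 50°, forward 6.2 m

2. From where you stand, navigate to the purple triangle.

turn left 80°, forward 4.3 m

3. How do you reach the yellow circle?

blocked — turn right 9°, forward 1.5 m, then turn right 30°, forward 5.4 m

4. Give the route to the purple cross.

blocked — turn right 104°, forward 6.8 m, then turn left 54°, forward 5.6 m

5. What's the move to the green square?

turn left 46°, forward 6.0 m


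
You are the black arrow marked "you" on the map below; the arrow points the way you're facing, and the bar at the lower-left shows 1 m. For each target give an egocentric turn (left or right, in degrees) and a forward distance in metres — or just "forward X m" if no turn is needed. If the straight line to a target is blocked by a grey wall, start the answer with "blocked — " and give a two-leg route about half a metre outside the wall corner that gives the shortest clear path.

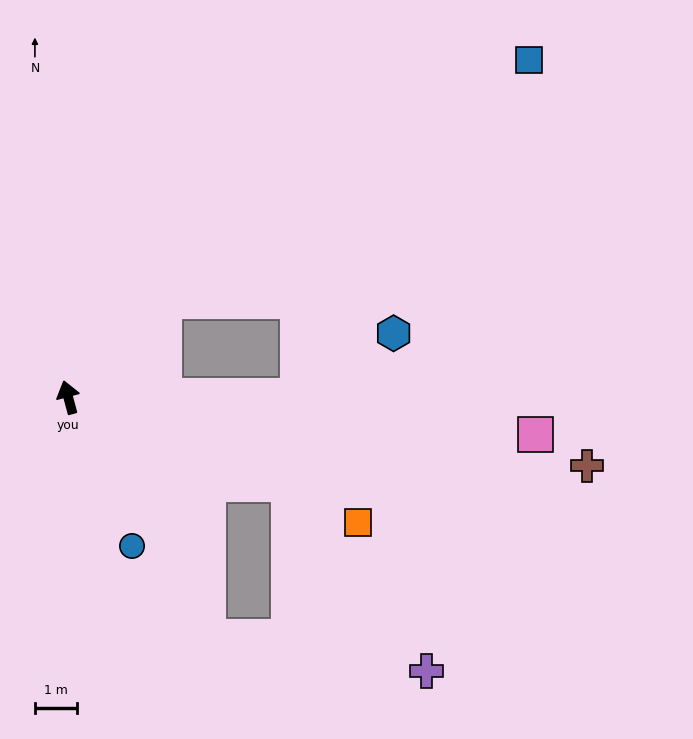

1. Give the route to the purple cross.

blocked — turn right 127°, forward 5.7 m, then turn right 32°, forward 5.6 m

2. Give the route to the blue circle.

turn right 172°, forward 3.9 m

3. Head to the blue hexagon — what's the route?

blocked — turn right 105°, forward 5.5 m, then turn left 33°, forward 2.7 m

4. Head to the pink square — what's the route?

turn right 110°, forward 11.3 m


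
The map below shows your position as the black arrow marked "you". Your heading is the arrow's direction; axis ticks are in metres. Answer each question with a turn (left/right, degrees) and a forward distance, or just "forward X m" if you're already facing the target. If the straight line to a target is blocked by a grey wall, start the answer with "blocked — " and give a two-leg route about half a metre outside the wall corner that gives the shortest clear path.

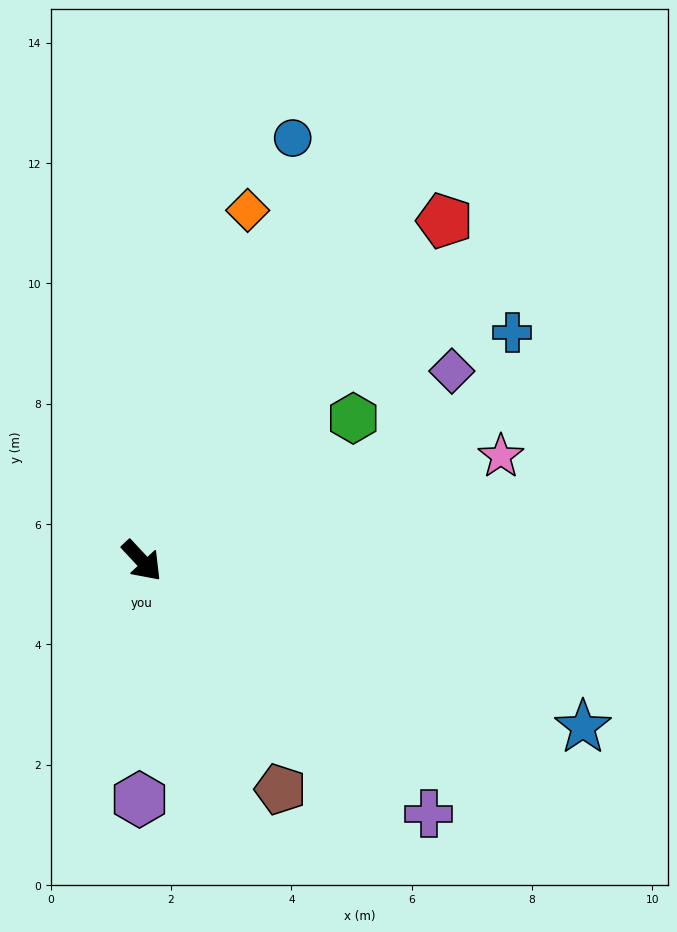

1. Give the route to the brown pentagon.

turn right 12°, forward 4.4 m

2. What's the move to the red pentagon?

turn left 95°, forward 7.6 m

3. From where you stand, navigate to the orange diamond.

turn left 120°, forward 6.1 m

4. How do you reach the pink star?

turn left 63°, forward 6.2 m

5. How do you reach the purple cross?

turn left 6°, forward 6.4 m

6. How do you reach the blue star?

turn left 26°, forward 7.8 m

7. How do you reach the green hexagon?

turn left 81°, forward 4.2 m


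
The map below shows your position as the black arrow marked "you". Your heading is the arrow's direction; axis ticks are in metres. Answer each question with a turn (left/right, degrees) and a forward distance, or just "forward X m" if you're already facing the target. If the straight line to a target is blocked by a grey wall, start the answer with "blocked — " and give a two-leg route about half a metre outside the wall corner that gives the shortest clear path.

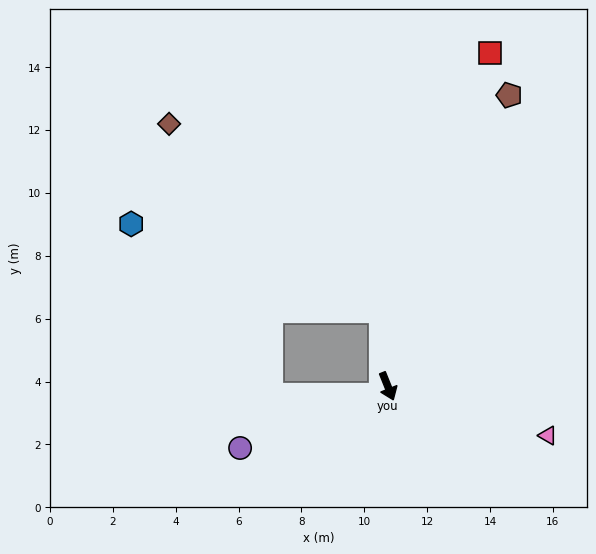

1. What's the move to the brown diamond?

blocked — turn left 162°, forward 2.5 m, then turn left 45°, forward 9.0 m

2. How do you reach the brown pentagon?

turn left 135°, forward 10.0 m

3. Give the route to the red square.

turn left 141°, forward 11.1 m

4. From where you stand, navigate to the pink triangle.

turn left 51°, forward 5.3 m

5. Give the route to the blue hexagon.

blocked — turn left 162°, forward 2.5 m, then turn left 67°, forward 8.4 m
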